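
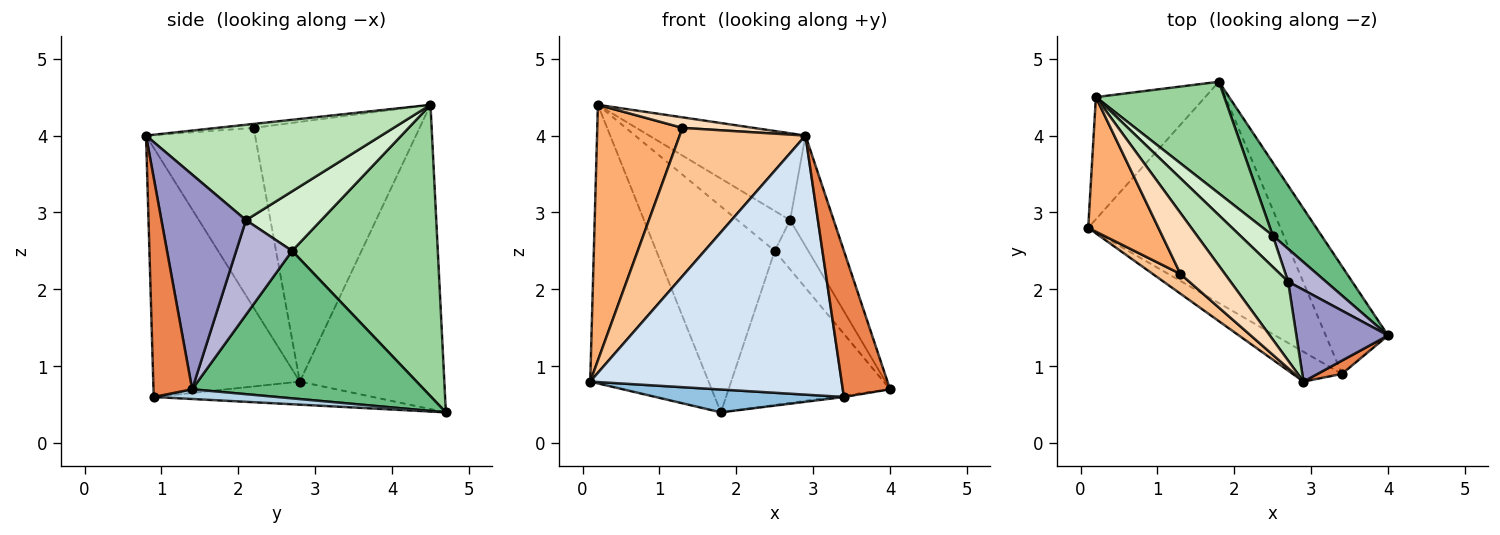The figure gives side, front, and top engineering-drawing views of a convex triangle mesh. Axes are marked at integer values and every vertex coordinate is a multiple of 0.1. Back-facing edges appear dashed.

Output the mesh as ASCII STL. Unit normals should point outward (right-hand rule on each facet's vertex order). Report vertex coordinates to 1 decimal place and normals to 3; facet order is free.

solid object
 facet normal -0.745 0.611 -0.268
  outer loop
   vertex 0.2 4.5 4.4
   vertex 1.8 4.7 0.4
   vertex 0.1 2.8 0.8
  endloop
 endfacet
 facet normal -0.119 -0.102 -0.988
  outer loop
   vertex 3.4 0.9 0.6
   vertex 0.1 2.8 0.8
   vertex 1.8 4.7 0.4
  endloop
 endfacet
 facet normal 0.154 0.013 -0.988
  outer loop
   vertex 3.4 0.9 0.6
   vertex 1.8 4.7 0.4
   vertex 4.0 1.4 0.7
  endloop
 endfacet
 facet normal -0.501 -0.860 -0.099
  outer loop
   vertex 3.4 0.9 0.6
   vertex 2.9 0.8 4.0
   vertex 0.1 2.8 0.8
  endloop
 endfacet
 facet normal 0.632 -0.772 0.070
  outer loop
   vertex 3.4 0.9 0.6
   vertex 4.0 1.4 0.7
   vertex 2.9 0.8 4.0
  endloop
 endfacet
 facet normal -0.865 -0.444 0.234
  outer loop
   vertex 1.3 2.2 4.1
   vertex 0.2 4.5 4.4
   vertex 0.1 2.8 0.8
  endloop
 endfacet
 facet normal -0.652 -0.752 0.100
  outer loop
   vertex 1.3 2.2 4.1
   vertex 0.1 2.8 0.8
   vertex 2.9 0.8 4.0
  endloop
 endfacet
 facet normal -0.087 -0.170 0.982
  outer loop
   vertex 1.3 2.2 4.1
   vertex 2.9 0.8 4.0
   vertex 0.2 4.5 4.4
  endloop
 endfacet
 facet normal 0.792 0.552 0.261
  outer loop
   vertex 2.5 2.7 2.5
   vertex 4.0 1.4 0.7
   vertex 1.8 4.7 0.4
  endloop
 endfacet
 facet normal 0.734 0.597 0.324
  outer loop
   vertex 2.5 2.7 2.5
   vertex 1.8 4.7 0.4
   vertex 0.2 4.5 4.4
  endloop
 endfacet
 facet normal 0.744 0.494 0.449
  outer loop
   vertex 2.7 2.1 2.9
   vertex 0.2 4.5 4.4
   vertex 2.9 0.8 4.0
  endloop
 endfacet
 facet normal 0.748 0.523 0.410
  outer loop
   vertex 2.7 2.1 2.9
   vertex 2.5 2.7 2.5
   vertex 0.2 4.5 4.4
  endloop
 endfacet
 facet normal 0.831 0.428 0.355
  outer loop
   vertex 2.7 2.1 2.9
   vertex 2.9 0.8 4.0
   vertex 4.0 1.4 0.7
  endloop
 endfacet
 facet normal 0.811 0.487 0.324
  outer loop
   vertex 2.7 2.1 2.9
   vertex 4.0 1.4 0.7
   vertex 2.5 2.7 2.5
  endloop
 endfacet
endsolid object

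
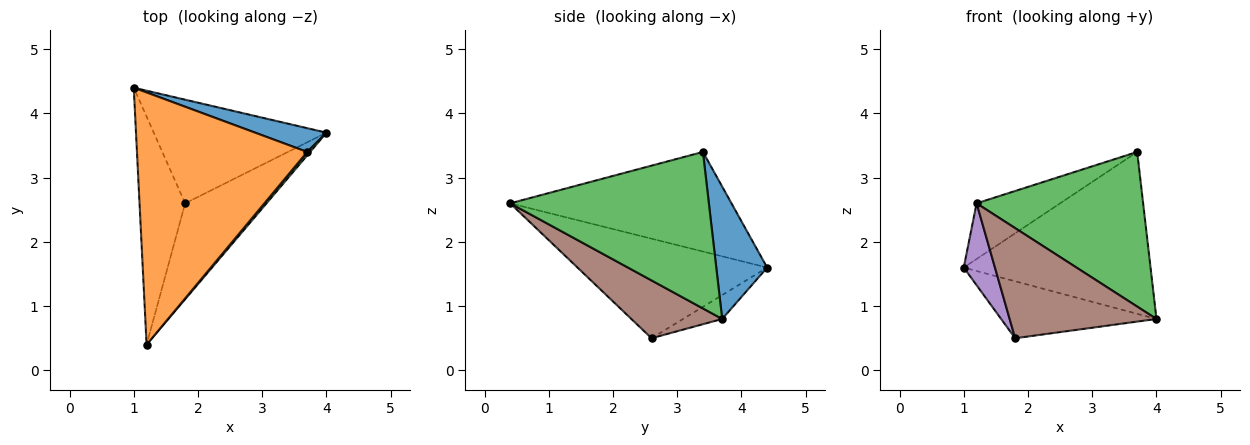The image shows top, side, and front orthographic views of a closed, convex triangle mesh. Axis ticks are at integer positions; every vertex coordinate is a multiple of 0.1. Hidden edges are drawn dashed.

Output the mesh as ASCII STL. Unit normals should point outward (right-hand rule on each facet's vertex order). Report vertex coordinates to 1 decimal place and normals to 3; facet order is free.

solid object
 facet normal 0.260 0.955 0.140
  outer loop
   vertex 3.7 3.4 3.4
   vertex 4.0 3.7 0.8
   vertex 1.0 4.4 1.6
  endloop
 endfacet
 facet normal -0.496 0.187 0.848
  outer loop
   vertex 3.7 3.4 3.4
   vertex 1.0 4.4 1.6
   vertex 1.2 0.4 2.6
  endloop
 endfacet
 facet normal 0.766 -0.642 0.014
  outer loop
   vertex 3.7 3.4 3.4
   vertex 1.2 0.4 2.6
   vertex 4.0 3.7 0.8
  endloop
 endfacet
 facet normal -0.120 0.478 -0.870
  outer loop
   vertex 1.8 2.6 0.5
   vertex 1.0 4.4 1.6
   vertex 4.0 3.7 0.8
  endloop
 endfacet
 facet normal -0.899 -0.148 -0.412
  outer loop
   vertex 1.8 2.6 0.5
   vertex 1.2 0.4 2.6
   vertex 1.0 4.4 1.6
  endloop
 endfacet
 facet normal 0.423 -0.683 -0.595
  outer loop
   vertex 1.8 2.6 0.5
   vertex 4.0 3.7 0.8
   vertex 1.2 0.4 2.6
  endloop
 endfacet
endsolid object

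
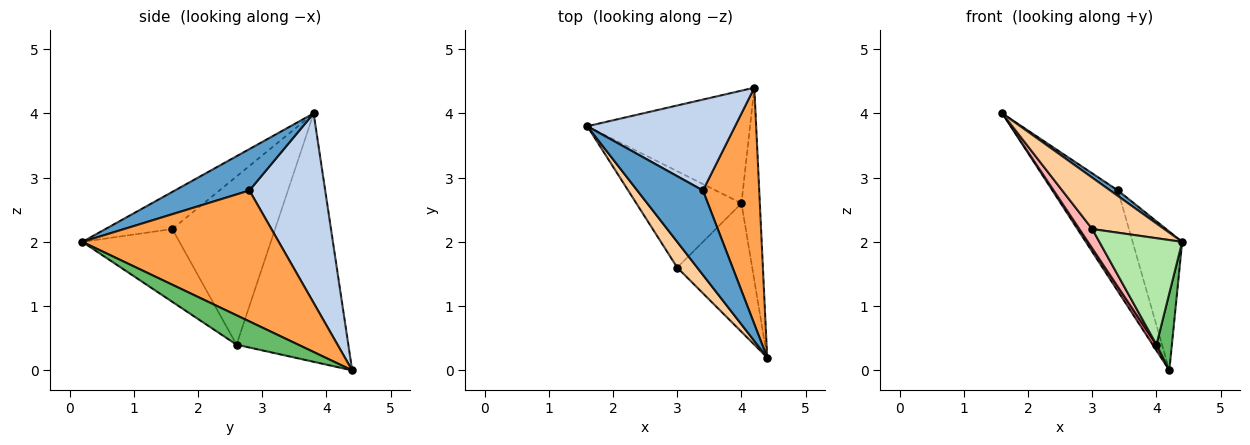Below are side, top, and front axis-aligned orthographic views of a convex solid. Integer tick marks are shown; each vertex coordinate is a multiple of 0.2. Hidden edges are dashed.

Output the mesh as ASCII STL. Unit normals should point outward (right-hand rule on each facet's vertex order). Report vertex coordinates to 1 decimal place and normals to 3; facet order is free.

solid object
 facet normal 0.532 -0.055 0.845
  outer loop
   vertex 3.4 2.8 2.8
   vertex 1.6 3.8 4.0
   vertex 4.4 0.2 2.0
  endloop
 endfacet
 facet normal 0.652 0.563 0.508
  outer loop
   vertex 3.4 2.8 2.8
   vertex 4.2 4.4 0.0
   vertex 1.6 3.8 4.0
  endloop
 endfacet
 facet normal 0.895 0.226 0.385
  outer loop
   vertex 3.4 2.8 2.8
   vertex 4.4 0.2 2.0
   vertex 4.2 4.4 0.0
  endloop
 endfacet
 facet normal -0.639 -0.688 0.344
  outer loop
   vertex 3.0 1.6 2.2
   vertex 4.4 0.2 2.0
   vertex 1.6 3.8 4.0
  endloop
 endfacet
 facet normal 0.830 -0.207 -0.518
  outer loop
   vertex 4.0 2.6 0.4
   vertex 4.2 4.4 0.0
   vertex 4.4 0.2 2.0
  endloop
 endfacet
 facet normal -0.599 -0.511 -0.617
  outer loop
   vertex 4.0 2.6 0.4
   vertex 4.4 0.2 2.0
   vertex 3.0 1.6 2.2
  endloop
 endfacet
 facet normal -0.836 -0.029 -0.548
  outer loop
   vertex 4.0 2.6 0.4
   vertex 1.6 3.8 4.0
   vertex 4.2 4.4 0.0
  endloop
 endfacet
 facet normal -0.843 -0.105 -0.527
  outer loop
   vertex 4.0 2.6 0.4
   vertex 3.0 1.6 2.2
   vertex 1.6 3.8 4.0
  endloop
 endfacet
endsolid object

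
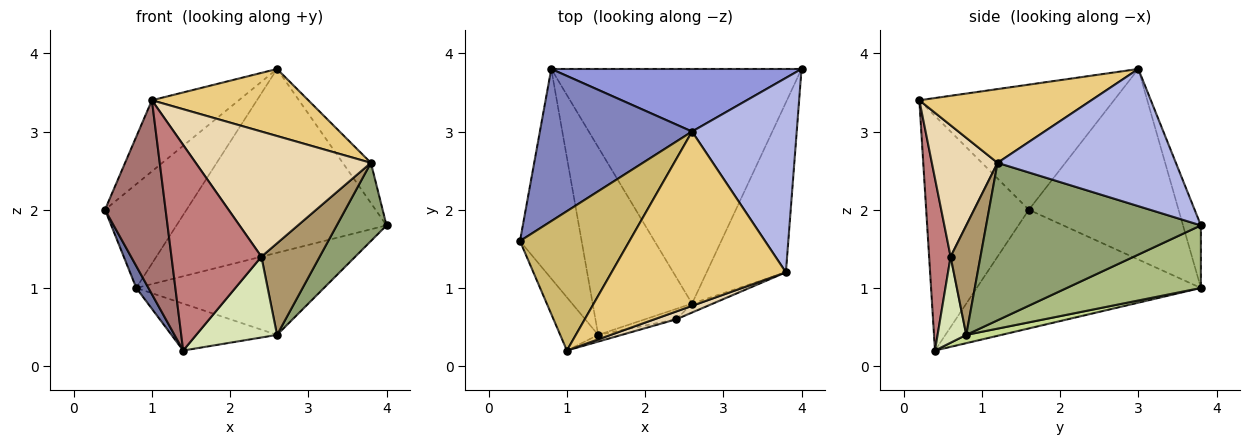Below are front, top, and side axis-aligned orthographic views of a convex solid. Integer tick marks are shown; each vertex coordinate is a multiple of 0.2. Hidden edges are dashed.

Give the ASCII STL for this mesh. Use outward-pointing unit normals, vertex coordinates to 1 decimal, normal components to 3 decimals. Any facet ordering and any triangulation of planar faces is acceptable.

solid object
 facet normal -0.886 -0.048 -0.460
  outer loop
   vertex 1.4 0.4 0.2
   vertex 0.4 1.6 2.0
   vertex 0.8 3.8 1.0
  endloop
 endfacet
 facet normal -0.719 0.392 0.574
  outer loop
   vertex 2.6 3.0 3.8
   vertex 0.8 3.8 1.0
   vertex 0.4 1.6 2.0
  endloop
 endfacet
 facet normal -0.080 0.944 0.321
  outer loop
   vertex 2.6 3.0 3.8
   vertex 4.0 3.8 1.8
   vertex 0.8 3.8 1.0
  endloop
 endfacet
 facet normal 0.789 0.125 0.602
  outer loop
   vertex 2.6 3.0 3.8
   vertex 3.8 1.2 2.6
   vertex 4.0 3.8 1.8
  endloop
 endfacet
 facet normal 0.875 -0.203 -0.440
  outer loop
   vertex 2.6 0.8 0.4
   vertex 4.0 3.8 1.8
   vertex 3.8 1.2 2.6
  endloop
 endfacet
 facet normal 0.230 0.322 -0.919
  outer loop
   vertex 2.6 0.8 0.4
   vertex 0.8 3.8 1.0
   vertex 4.0 3.8 1.8
  endloop
 endfacet
 facet normal 0.081 0.242 -0.967
  outer loop
   vertex 2.6 0.8 0.4
   vertex 1.4 0.4 0.2
   vertex 0.8 3.8 1.0
  endloop
 endfacet
 facet normal 0.332 -0.936 -0.121
  outer loop
   vertex 2.6 0.8 0.4
   vertex 2.4 0.6 1.4
   vertex 1.4 0.4 0.2
  endloop
 endfacet
 facet normal 0.454 -0.887 -0.087
  outer loop
   vertex 2.6 0.8 0.4
   vertex 3.8 1.2 2.6
   vertex 2.4 0.6 1.4
  endloop
 endfacet
 facet normal -0.713 0.318 0.624
  outer loop
   vertex 1.0 0.2 3.4
   vertex 2.6 3.0 3.8
   vertex 0.4 1.6 2.0
  endloop
 endfacet
 facet normal 0.367 -0.334 0.868
  outer loop
   vertex 1.0 0.2 3.4
   vertex 3.8 1.2 2.6
   vertex 2.6 3.0 3.8
  endloop
 endfacet
 facet normal 0.351 -0.935 0.058
  outer loop
   vertex 1.0 0.2 3.4
   vertex 2.4 0.6 1.4
   vertex 3.8 1.2 2.6
  endloop
 endfacet
 facet normal -0.853 -0.504 -0.138
  outer loop
   vertex 1.0 0.2 3.4
   vertex 0.4 1.6 2.0
   vertex 1.4 0.4 0.2
  endloop
 endfacet
 facet normal 0.232 -0.972 -0.032
  outer loop
   vertex 1.0 0.2 3.4
   vertex 1.4 0.4 0.2
   vertex 2.4 0.6 1.4
  endloop
 endfacet
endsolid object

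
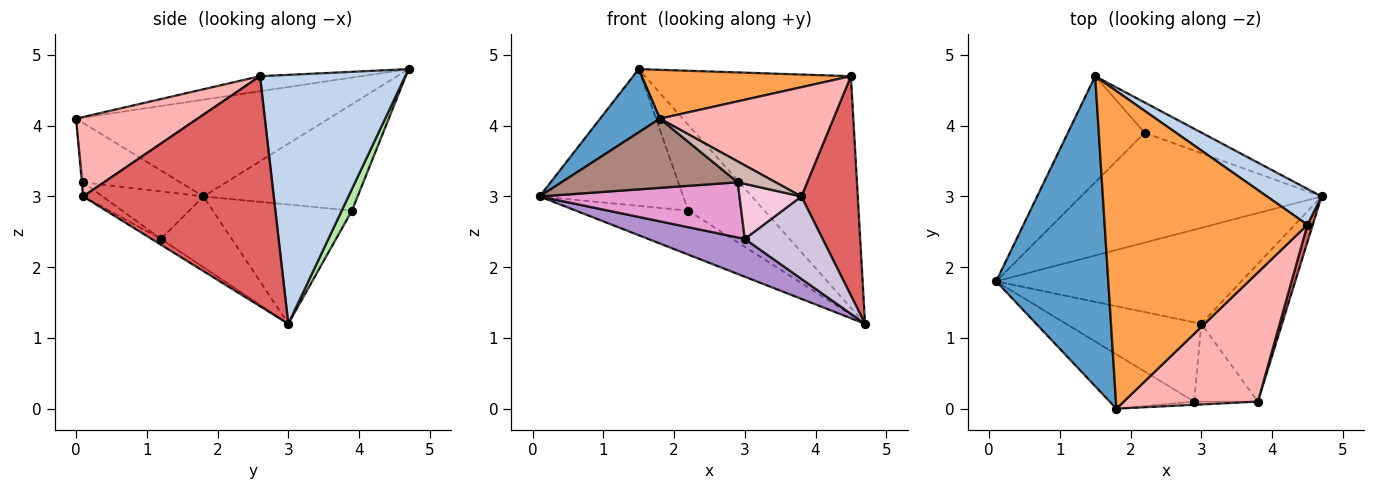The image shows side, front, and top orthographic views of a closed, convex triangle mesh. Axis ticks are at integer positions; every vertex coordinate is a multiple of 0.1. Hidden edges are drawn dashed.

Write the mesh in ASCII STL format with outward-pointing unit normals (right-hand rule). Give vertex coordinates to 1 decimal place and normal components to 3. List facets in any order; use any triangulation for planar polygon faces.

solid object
 facet normal -0.646 -0.153 0.748
  outer loop
   vertex 1.8 0.0 4.1
   vertex 1.5 4.7 4.8
   vertex 0.1 1.8 3.0
  endloop
 endfacet
 facet normal 0.572 0.811 0.125
  outer loop
   vertex 4.5 2.6 4.7
   vertex 4.7 3.0 1.2
   vertex 1.5 4.7 4.8
  endloop
 endfacet
 facet normal -0.073 -0.151 0.986
  outer loop
   vertex 4.5 2.6 4.7
   vertex 1.5 4.7 4.8
   vertex 1.8 0.0 4.1
  endloop
 endfacet
 facet normal -0.418 0.338 -0.843
  outer loop
   vertex 2.2 3.9 2.8
   vertex 4.7 3.0 1.2
   vertex 0.1 1.8 3.0
  endloop
 endfacet
 facet normal -0.647 0.602 -0.467
  outer loop
   vertex 2.2 3.9 2.8
   vertex 0.1 1.8 3.0
   vertex 1.5 4.7 4.8
  endloop
 endfacet
 facet normal 0.125 0.936 -0.330
  outer loop
   vertex 2.2 3.9 2.8
   vertex 1.5 4.7 4.8
   vertex 4.7 3.0 1.2
  endloop
 endfacet
 facet normal 0.959 -0.284 0.022
  outer loop
   vertex 3.8 0.1 3.0
   vertex 4.7 3.0 1.2
   vertex 4.5 2.6 4.7
  endloop
 endfacet
 facet normal 0.412 -0.588 0.696
  outer loop
   vertex 3.8 0.1 3.0
   vertex 4.5 2.6 4.7
   vertex 1.8 0.0 4.1
  endloop
 endfacet
 facet normal -0.259 -0.354 -0.899
  outer loop
   vertex 3.0 1.2 2.4
   vertex 0.1 1.8 3.0
   vertex 4.7 3.0 1.2
  endloop
 endfacet
 facet normal -0.062 -0.512 -0.857
  outer loop
   vertex 3.0 1.2 2.4
   vertex 4.7 3.0 1.2
   vertex 3.8 0.1 3.0
  endloop
 endfacet
 facet normal -0.398 -0.722 -0.566
  outer loop
   vertex 2.9 0.1 3.2
   vertex 1.8 0.0 4.1
   vertex 0.1 1.8 3.0
  endloop
 endfacet
 facet normal -0.033 -0.988 -0.151
  outer loop
   vertex 2.9 0.1 3.2
   vertex 3.8 0.1 3.0
   vertex 1.8 0.0 4.1
  endloop
 endfacet
 facet normal -0.277 -0.549 -0.789
  outer loop
   vertex 2.9 0.1 3.2
   vertex 0.1 1.8 3.0
   vertex 3.0 1.2 2.4
  endloop
 endfacet
 facet normal -0.179 -0.568 -0.803
  outer loop
   vertex 2.9 0.1 3.2
   vertex 3.0 1.2 2.4
   vertex 3.8 0.1 3.0
  endloop
 endfacet
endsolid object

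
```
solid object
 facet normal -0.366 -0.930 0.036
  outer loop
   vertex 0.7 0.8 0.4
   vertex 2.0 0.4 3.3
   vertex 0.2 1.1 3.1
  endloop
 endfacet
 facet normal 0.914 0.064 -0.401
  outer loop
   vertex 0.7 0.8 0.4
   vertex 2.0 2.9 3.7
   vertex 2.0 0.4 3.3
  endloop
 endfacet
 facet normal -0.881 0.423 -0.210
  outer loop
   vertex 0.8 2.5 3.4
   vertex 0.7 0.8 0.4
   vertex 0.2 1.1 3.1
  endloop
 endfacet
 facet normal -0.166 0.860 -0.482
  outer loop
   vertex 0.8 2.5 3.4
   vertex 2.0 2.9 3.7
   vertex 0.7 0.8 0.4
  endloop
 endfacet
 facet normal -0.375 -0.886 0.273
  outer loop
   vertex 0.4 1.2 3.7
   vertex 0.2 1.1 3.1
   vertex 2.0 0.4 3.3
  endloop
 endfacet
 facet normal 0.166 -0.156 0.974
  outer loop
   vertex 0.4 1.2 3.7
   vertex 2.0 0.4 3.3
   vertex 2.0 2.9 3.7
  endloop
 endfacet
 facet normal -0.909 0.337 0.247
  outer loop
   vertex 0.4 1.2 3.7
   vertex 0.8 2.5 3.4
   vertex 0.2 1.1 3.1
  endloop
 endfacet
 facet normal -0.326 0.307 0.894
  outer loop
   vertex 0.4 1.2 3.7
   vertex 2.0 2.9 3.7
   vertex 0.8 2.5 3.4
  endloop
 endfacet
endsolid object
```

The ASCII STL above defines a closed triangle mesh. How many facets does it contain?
8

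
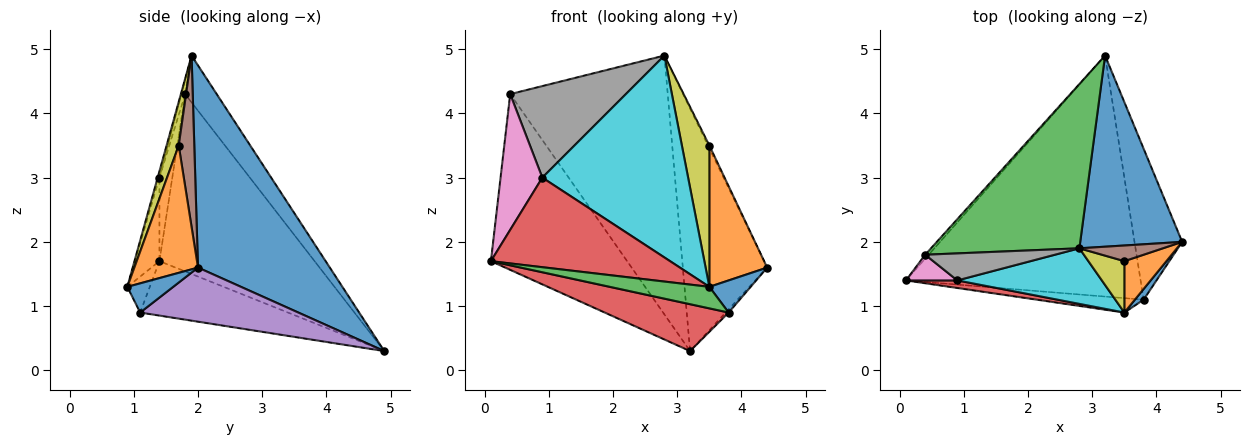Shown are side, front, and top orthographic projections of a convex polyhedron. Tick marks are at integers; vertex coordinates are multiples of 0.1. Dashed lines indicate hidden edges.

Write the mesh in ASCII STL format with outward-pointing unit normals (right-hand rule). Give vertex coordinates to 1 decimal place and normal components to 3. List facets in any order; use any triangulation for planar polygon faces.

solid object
 facet normal 0.775 0.496 0.391
  outer loop
   vertex 2.8 1.9 4.9
   vertex 4.4 2.0 1.6
   vertex 3.2 4.9 0.3
  endloop
 endfacet
 facet normal -0.751 0.660 -0.015
  outer loop
   vertex 0.4 1.8 4.3
   vertex 3.2 4.9 0.3
   vertex 0.1 1.4 1.7
  endloop
 endfacet
 facet normal -0.167 0.832 0.528
  outer loop
   vertex 0.4 1.8 4.3
   vertex 2.8 1.9 4.9
   vertex 3.2 4.9 0.3
  endloop
 endfacet
 facet normal -0.222 -0.186 -0.957
  outer loop
   vertex 3.8 1.1 0.9
   vertex 0.1 1.4 1.7
   vertex 3.2 4.9 0.3
  endloop
 endfacet
 facet normal 0.750 0.014 -0.661
  outer loop
   vertex 3.8 1.1 0.9
   vertex 3.2 4.9 0.3
   vertex 4.4 2.0 1.6
  endloop
 endfacet
 facet normal 0.896 0.078 0.437
  outer loop
   vertex 3.5 1.7 3.5
   vertex 4.4 2.0 1.6
   vertex 2.8 1.9 4.9
  endloop
 endfacet
 facet normal -0.289 -0.941 0.178
  outer loop
   vertex 0.9 1.4 3.0
   vertex 0.4 1.8 4.3
   vertex 0.1 1.4 1.7
  endloop
 endfacet
 facet normal -0.031 -0.959 0.283
  outer loop
   vertex 0.9 1.4 3.0
   vertex 2.8 1.9 4.9
   vertex 0.4 1.8 4.3
  endloop
 endfacet
 facet normal 0.383 -0.868 0.316
  outer loop
   vertex 3.5 0.9 1.3
   vertex 3.5 1.7 3.5
   vertex 2.8 1.9 4.9
  endloop
 endfacet
 facet normal -0.012 -0.964 0.265
  outer loop
   vertex 3.5 0.9 1.3
   vertex 2.8 1.9 4.9
   vertex 0.9 1.4 3.0
  endloop
 endfacet
 facet normal 0.725 -0.653 0.218
  outer loop
   vertex 3.5 0.9 1.3
   vertex 3.8 1.1 0.9
   vertex 4.4 2.0 1.6
  endloop
 endfacet
 facet normal 0.719 -0.653 0.237
  outer loop
   vertex 3.5 0.9 1.3
   vertex 4.4 2.0 1.6
   vertex 3.5 1.7 3.5
  endloop
 endfacet
 facet normal -0.184 -0.817 -0.547
  outer loop
   vertex 3.5 0.9 1.3
   vertex 0.1 1.4 1.7
   vertex 3.8 1.1 0.9
  endloop
 endfacet
 facet normal -0.135 -0.987 0.083
  outer loop
   vertex 3.5 0.9 1.3
   vertex 0.9 1.4 3.0
   vertex 0.1 1.4 1.7
  endloop
 endfacet
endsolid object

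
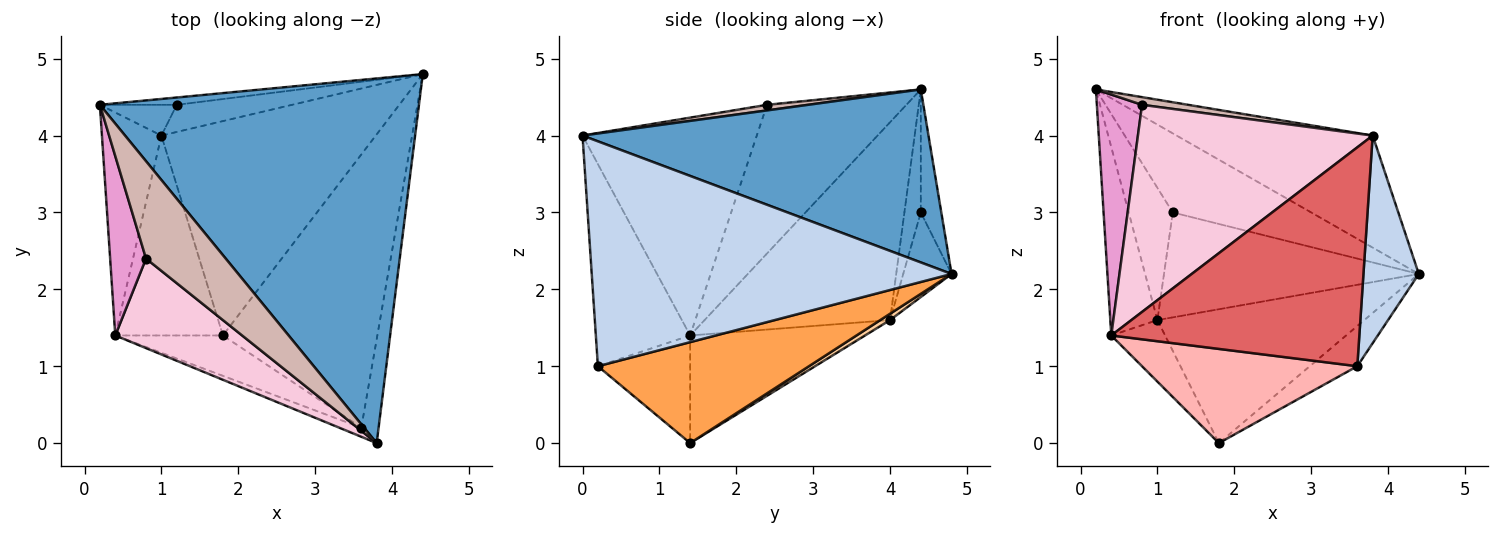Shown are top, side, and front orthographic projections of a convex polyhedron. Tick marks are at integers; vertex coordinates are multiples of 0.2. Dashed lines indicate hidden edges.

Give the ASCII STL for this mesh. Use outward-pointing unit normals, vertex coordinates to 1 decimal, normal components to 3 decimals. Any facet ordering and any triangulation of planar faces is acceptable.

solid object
 facet normal 0.460 0.261 0.849
  outer loop
   vertex 3.8 0.0 4.0
   vertex 4.4 4.8 2.2
   vertex 0.2 4.4 4.6
  endloop
 endfacet
 facet normal 0.986 -0.152 -0.076
  outer loop
   vertex 3.6 0.2 1.0
   vertex 4.4 4.8 2.2
   vertex 3.8 0.0 4.0
  endloop
 endfacet
 facet normal 0.543 0.122 -0.831
  outer loop
   vertex 3.6 0.2 1.0
   vertex 1.8 1.4 0.0
   vertex 4.4 4.8 2.2
  endloop
 endfacet
 facet normal 0.025 0.530 -0.848
  outer loop
   vertex 1.0 4.0 1.6
   vertex 4.4 4.8 2.2
   vertex 1.8 1.4 0.0
  endloop
 endfacet
 facet normal -0.931 0.236 -0.280
  outer loop
   vertex 0.4 1.4 1.4
   vertex 0.2 4.4 4.6
   vertex 1.0 4.0 1.6
  endloop
 endfacet
 facet normal -0.691 0.213 -0.691
  outer loop
   vertex 0.4 1.4 1.4
   vertex 1.0 4.0 1.6
   vertex 1.8 1.4 0.0
  endloop
 endfacet
 facet normal -0.355 -0.934 -0.039
  outer loop
   vertex 0.4 1.4 1.4
   vertex 3.6 0.2 1.0
   vertex 3.8 0.0 4.0
  endloop
 endfacet
 facet normal -0.367 -0.855 -0.367
  outer loop
   vertex 0.4 1.4 1.4
   vertex 1.8 1.4 0.0
   vertex 3.6 0.2 1.0
  endloop
 endfacet
 facet normal -0.146 0.985 -0.091
  outer loop
   vertex 1.2 4.4 3.0
   vertex 0.2 4.4 4.6
   vertex 4.4 4.8 2.2
  endloop
 endfacet
 facet normal -0.341 0.916 -0.213
  outer loop
   vertex 1.2 4.4 3.0
   vertex 1.0 4.0 1.6
   vertex 0.2 4.4 4.6
  endloop
 endfacet
 facet normal -0.181 0.952 -0.246
  outer loop
   vertex 1.2 4.4 3.0
   vertex 4.4 4.8 2.2
   vertex 1.0 4.0 1.6
  endloop
 endfacet
 facet normal 0.070 -0.079 0.994
  outer loop
   vertex 0.8 2.4 4.4
   vertex 3.8 0.0 4.0
   vertex 0.2 4.4 4.6
  endloop
 endfacet
 facet normal -0.927 -0.301 0.224
  outer loop
   vertex 0.8 2.4 4.4
   vertex 0.2 4.4 4.6
   vertex 0.4 1.4 1.4
  endloop
 endfacet
 facet normal -0.563 -0.759 0.328
  outer loop
   vertex 0.8 2.4 4.4
   vertex 0.4 1.4 1.4
   vertex 3.8 0.0 4.0
  endloop
 endfacet
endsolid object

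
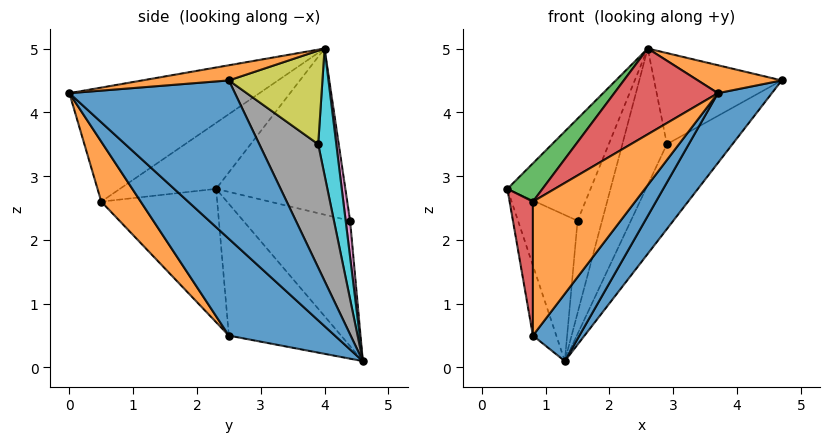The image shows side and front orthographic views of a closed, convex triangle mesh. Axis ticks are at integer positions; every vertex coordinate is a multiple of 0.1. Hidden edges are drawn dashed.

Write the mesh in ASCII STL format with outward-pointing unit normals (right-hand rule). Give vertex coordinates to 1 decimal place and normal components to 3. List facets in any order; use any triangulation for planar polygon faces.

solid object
 facet normal 0.713 -0.232 -0.662
  outer loop
   vertex 1.3 4.6 0.1
   vertex 4.7 2.5 4.5
   vertex 3.7 0.0 4.3
  endloop
 endfacet
 facet normal 0.138 -0.134 0.981
  outer loop
   vertex 2.6 4.0 5.0
   vertex 3.7 0.0 4.3
   vertex 4.7 2.5 4.5
  endloop
 endfacet
 facet normal -0.600 -0.219 0.769
  outer loop
   vertex 0.8 0.5 2.6
   vertex 2.6 4.0 5.0
   vertex 0.4 2.3 2.8
  endloop
 endfacet
 facet normal -0.521 -0.284 0.805
  outer loop
   vertex 0.8 0.5 2.6
   vertex 3.7 0.0 4.3
   vertex 2.6 4.0 5.0
  endloop
 endfacet
 facet normal -0.867 0.483 0.123
  outer loop
   vertex 1.5 4.4 2.3
   vertex 1.3 4.6 0.1
   vertex 0.4 2.3 2.8
  endloop
 endfacet
 facet normal -0.775 0.498 0.389
  outer loop
   vertex 1.5 4.4 2.3
   vertex 0.4 2.3 2.8
   vertex 2.6 4.0 5.0
  endloop
 endfacet
 facet normal 0.177 0.981 0.073
  outer loop
   vertex 1.5 4.4 2.3
   vertex 2.6 4.0 5.0
   vertex 1.3 4.6 0.1
  endloop
 endfacet
 facet normal 0.660 0.734 -0.159
  outer loop
   vertex 2.9 3.9 3.5
   vertex 4.7 2.5 4.5
   vertex 1.3 4.6 0.1
  endloop
 endfacet
 facet normal 0.590 0.805 0.064
  outer loop
   vertex 2.9 3.9 3.5
   vertex 2.6 4.0 5.0
   vertex 4.7 2.5 4.5
  endloop
 endfacet
 facet normal 0.376 0.926 0.014
  outer loop
   vertex 2.9 3.9 3.5
   vertex 1.3 4.6 0.1
   vertex 2.6 4.0 5.0
  endloop
 endfacet
 facet normal 0.660 -0.289 -0.694
  outer loop
   vertex 0.8 2.5 0.5
   vertex 1.3 4.6 0.1
   vertex 3.7 0.0 4.3
  endloop
 endfacet
 facet normal 0.269 -0.697 -0.664
  outer loop
   vertex 0.8 2.5 0.5
   vertex 3.7 0.0 4.3
   vertex 0.8 0.5 2.6
  endloop
 endfacet
 facet normal -0.968 0.202 -0.151
  outer loop
   vertex 0.8 2.5 0.5
   vertex 0.4 2.3 2.8
   vertex 1.3 4.6 0.1
  endloop
 endfacet
 facet normal -0.964 -0.194 -0.184
  outer loop
   vertex 0.8 2.5 0.5
   vertex 0.8 0.5 2.6
   vertex 0.4 2.3 2.8
  endloop
 endfacet
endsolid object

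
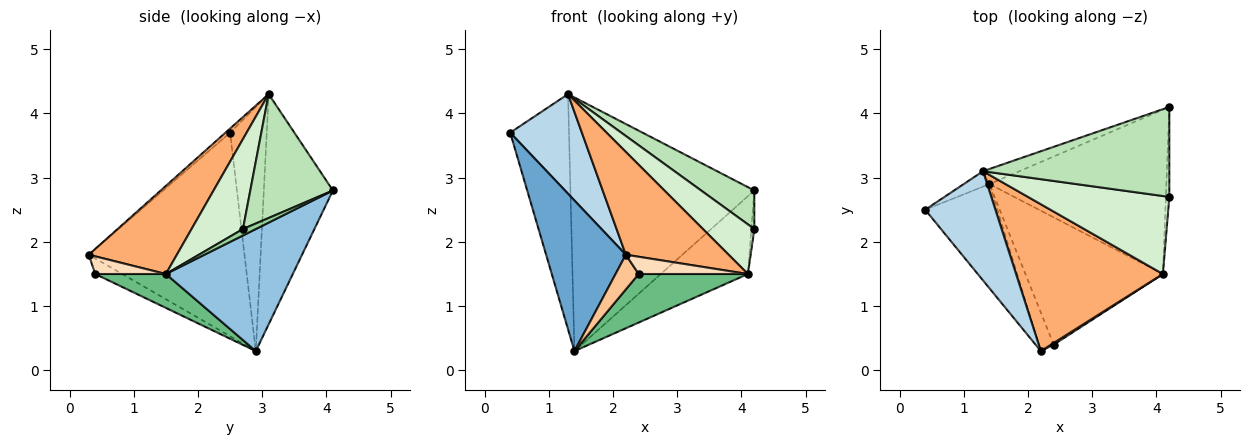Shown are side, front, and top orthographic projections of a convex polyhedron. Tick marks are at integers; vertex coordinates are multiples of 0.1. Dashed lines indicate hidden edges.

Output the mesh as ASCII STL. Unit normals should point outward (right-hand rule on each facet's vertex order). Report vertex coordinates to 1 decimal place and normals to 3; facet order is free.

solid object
 facet normal -0.849 -0.435 -0.301
  outer loop
   vertex 1.4 2.9 0.3
   vertex 2.2 0.3 1.8
   vertex 0.4 2.5 3.7
  endloop
 endfacet
 facet normal 0.529 0.363 -0.767
  outer loop
   vertex 4.1 1.5 1.5
   vertex 1.4 2.9 0.3
   vertex 4.2 4.1 2.8
  endloop
 endfacet
 facet normal -0.043 -0.673 0.738
  outer loop
   vertex 1.3 3.1 4.3
   vertex 0.4 2.5 3.7
   vertex 2.2 0.3 1.8
  endloop
 endfacet
 facet normal -0.528 0.847 -0.056
  outer loop
   vertex 1.3 3.1 4.3
   vertex 1.4 2.9 0.3
   vertex 0.4 2.5 3.7
  endloop
 endfacet
 facet normal -0.351 0.935 -0.056
  outer loop
   vertex 1.3 3.1 4.3
   vertex 4.2 4.1 2.8
   vertex 1.4 2.9 0.3
  endloop
 endfacet
 facet normal 0.441 -0.515 0.735
  outer loop
   vertex 1.3 3.1 4.3
   vertex 2.2 0.3 1.8
   vertex 4.1 1.5 1.5
  endloop
 endfacet
 facet normal -0.615 -0.527 -0.586
  outer loop
   vertex 2.4 0.4 1.5
   vertex 2.2 0.3 1.8
   vertex 1.4 2.9 0.3
  endloop
 endfacet
 facet normal 0.541 -0.837 0.082
  outer loop
   vertex 2.4 0.4 1.5
   vertex 4.1 1.5 1.5
   vertex 2.2 0.3 1.8
  endloop
 endfacet
 facet normal 0.225 -0.347 -0.910
  outer loop
   vertex 2.4 0.4 1.5
   vertex 1.4 2.9 0.3
   vertex 4.1 1.5 1.5
  endloop
 endfacet
 facet normal 0.863 0.199 -0.465
  outer loop
   vertex 4.2 2.7 2.2
   vertex 4.1 1.5 1.5
   vertex 4.2 4.1 2.8
  endloop
 endfacet
 facet normal 0.522 -0.336 0.784
  outer loop
   vertex 4.2 2.7 2.2
   vertex 4.2 4.1 2.8
   vertex 1.3 3.1 4.3
  endloop
 endfacet
 facet normal 0.473 -0.473 0.743
  outer loop
   vertex 4.2 2.7 2.2
   vertex 1.3 3.1 4.3
   vertex 4.1 1.5 1.5
  endloop
 endfacet
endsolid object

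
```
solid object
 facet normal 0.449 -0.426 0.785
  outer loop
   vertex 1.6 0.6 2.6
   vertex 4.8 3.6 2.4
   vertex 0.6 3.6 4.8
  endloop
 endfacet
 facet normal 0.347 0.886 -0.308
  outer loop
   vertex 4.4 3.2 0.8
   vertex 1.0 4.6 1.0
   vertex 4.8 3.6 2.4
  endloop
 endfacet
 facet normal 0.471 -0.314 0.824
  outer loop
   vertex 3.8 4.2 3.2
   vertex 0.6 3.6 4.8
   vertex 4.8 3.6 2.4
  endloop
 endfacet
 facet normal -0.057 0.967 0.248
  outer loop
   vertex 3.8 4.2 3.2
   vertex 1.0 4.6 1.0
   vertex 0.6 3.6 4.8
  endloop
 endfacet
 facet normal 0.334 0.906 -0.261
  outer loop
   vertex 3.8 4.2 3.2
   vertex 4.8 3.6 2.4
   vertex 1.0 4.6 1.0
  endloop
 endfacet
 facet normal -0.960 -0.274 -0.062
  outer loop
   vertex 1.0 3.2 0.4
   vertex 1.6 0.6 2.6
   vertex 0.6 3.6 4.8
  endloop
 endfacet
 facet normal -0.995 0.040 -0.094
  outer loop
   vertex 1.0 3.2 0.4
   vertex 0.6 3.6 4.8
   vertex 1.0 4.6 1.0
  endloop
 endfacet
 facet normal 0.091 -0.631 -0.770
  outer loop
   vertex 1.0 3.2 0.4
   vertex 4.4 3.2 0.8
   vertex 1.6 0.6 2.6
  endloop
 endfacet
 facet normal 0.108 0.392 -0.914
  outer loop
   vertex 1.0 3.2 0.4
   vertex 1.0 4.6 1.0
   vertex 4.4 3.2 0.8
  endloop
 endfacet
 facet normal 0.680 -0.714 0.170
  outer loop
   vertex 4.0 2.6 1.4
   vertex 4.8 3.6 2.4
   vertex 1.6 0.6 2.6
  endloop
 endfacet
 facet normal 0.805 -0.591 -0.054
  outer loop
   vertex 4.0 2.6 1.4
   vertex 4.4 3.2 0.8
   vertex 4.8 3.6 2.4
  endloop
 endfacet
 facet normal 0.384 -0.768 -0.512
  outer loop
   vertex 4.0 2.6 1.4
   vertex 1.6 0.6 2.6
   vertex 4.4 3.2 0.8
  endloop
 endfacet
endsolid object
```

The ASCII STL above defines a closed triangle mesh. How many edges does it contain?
18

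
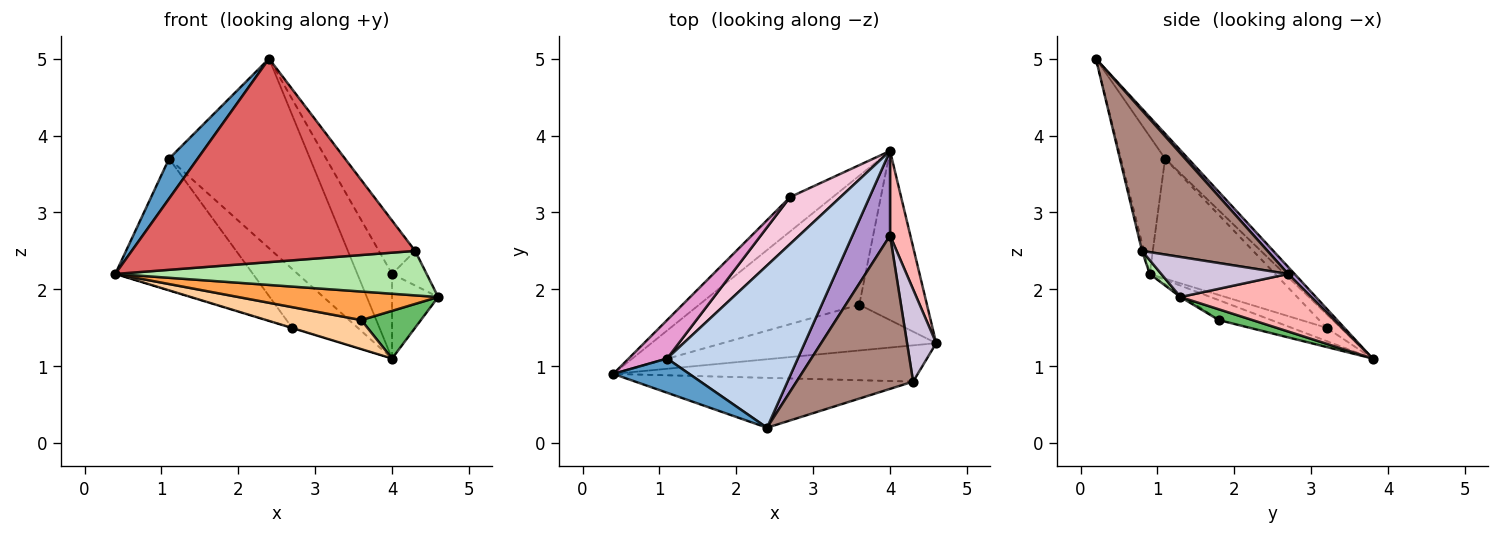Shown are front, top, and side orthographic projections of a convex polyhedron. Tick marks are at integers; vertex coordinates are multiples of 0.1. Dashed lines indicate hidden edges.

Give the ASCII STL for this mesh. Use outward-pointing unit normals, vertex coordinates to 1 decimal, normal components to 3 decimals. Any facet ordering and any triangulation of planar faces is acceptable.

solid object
 facet normal -0.762 -0.492 0.421
  outer loop
   vertex 1.1 1.1 3.7
   vertex 0.4 0.9 2.2
   vertex 2.4 0.2 5.0
  endloop
 endfacet
 facet normal -0.123 0.754 0.645
  outer loop
   vertex 1.1 1.1 3.7
   vertex 2.4 0.2 5.0
   vertex 4.0 3.8 1.1
  endloop
 endfacet
 facet normal -0.010 -0.529 -0.848
  outer loop
   vertex 3.6 1.8 1.6
   vertex 4.6 1.3 1.9
   vertex 0.4 0.9 2.2
  endloop
 endfacet
 facet normal -0.120 -0.218 -0.968
  outer loop
   vertex 3.6 1.8 1.6
   vertex 0.4 0.9 2.2
   vertex 4.0 3.8 1.1
  endloop
 endfacet
 facet normal 0.151 -0.268 -0.951
  outer loop
   vertex 3.6 1.8 1.6
   vertex 4.0 3.8 1.1
   vertex 4.6 1.3 1.9
  endloop
 endfacet
 facet normal 0.029 -0.775 -0.631
  outer loop
   vertex 4.3 0.8 2.5
   vertex 0.4 0.9 2.2
   vertex 4.6 1.3 1.9
  endloop
 endfacet
 facet normal -0.007 -0.971 -0.238
  outer loop
   vertex 4.3 0.8 2.5
   vertex 2.4 0.2 5.0
   vertex 0.4 0.9 2.2
  endloop
 endfacet
 facet normal 0.895 0.316 0.316
  outer loop
   vertex 4.0 2.7 2.2
   vertex 4.6 1.3 1.9
   vertex 4.0 3.8 1.1
  endloop
 endfacet
 facet normal 0.131 0.701 0.701
  outer loop
   vertex 4.0 2.7 2.2
   vertex 4.0 3.8 1.1
   vertex 2.4 0.2 5.0
  endloop
 endfacet
 facet normal 0.790 0.215 0.574
  outer loop
   vertex 4.0 2.7 2.2
   vertex 4.3 0.8 2.5
   vertex 4.6 1.3 1.9
  endloop
 endfacet
 facet normal 0.751 0.217 0.623
  outer loop
   vertex 4.0 2.7 2.2
   vertex 2.4 0.2 5.0
   vertex 4.3 0.8 2.5
  endloop
 endfacet
 facet normal -0.297 0.006 -0.955
  outer loop
   vertex 2.7 3.2 1.5
   vertex 4.0 3.8 1.1
   vertex 0.4 0.9 2.2
  endloop
 endfacet
 facet normal -0.658 0.723 0.211
  outer loop
   vertex 2.7 3.2 1.5
   vertex 0.4 0.9 2.2
   vertex 1.1 1.1 3.7
  endloop
 endfacet
 facet normal -0.167 0.771 0.615
  outer loop
   vertex 2.7 3.2 1.5
   vertex 1.1 1.1 3.7
   vertex 4.0 3.8 1.1
  endloop
 endfacet
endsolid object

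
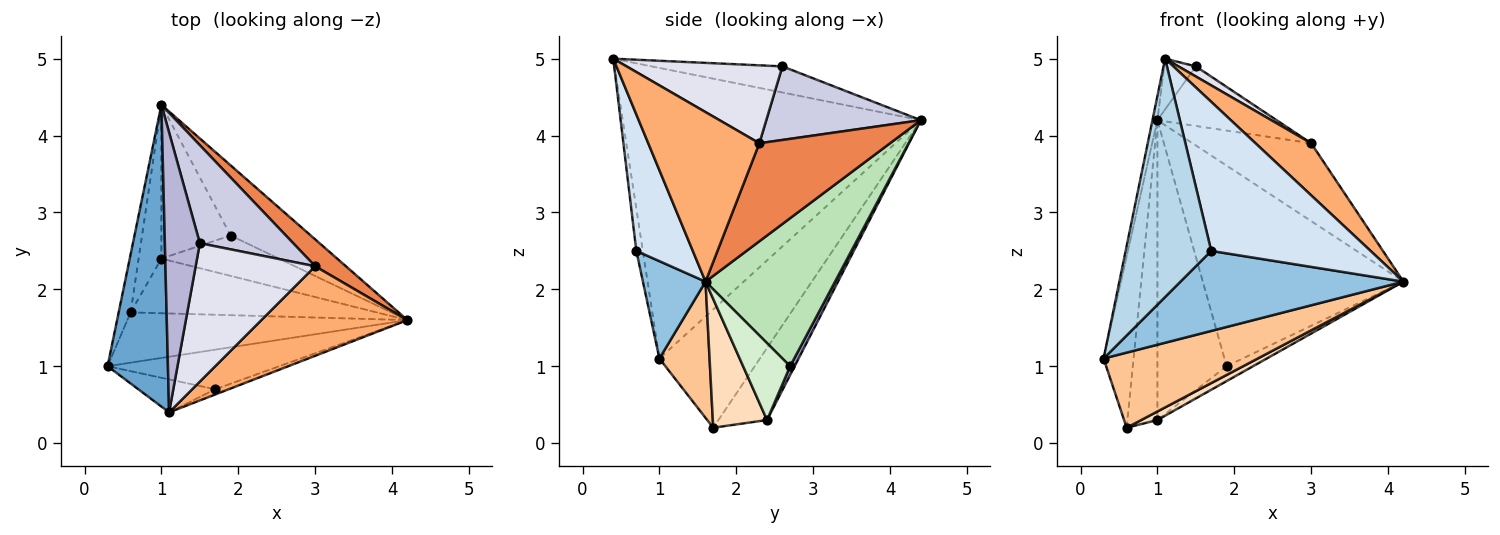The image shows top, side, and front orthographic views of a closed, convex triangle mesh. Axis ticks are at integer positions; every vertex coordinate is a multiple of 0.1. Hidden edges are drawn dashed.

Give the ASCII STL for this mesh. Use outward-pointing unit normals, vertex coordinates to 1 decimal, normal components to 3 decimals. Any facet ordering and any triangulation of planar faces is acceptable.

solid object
 facet normal -0.979 0.016 0.203
  outer loop
   vertex 1.1 0.4 5.0
   vertex 1.0 4.4 4.2
   vertex 0.3 1.0 1.1
  endloop
 endfacet
 facet normal 0.244 -0.869 -0.430
  outer loop
   vertex 1.7 0.7 2.5
   vertex 0.3 1.0 1.1
   vertex 4.2 1.6 2.1
  endloop
 endfacet
 facet normal -0.075 -0.988 -0.137
  outer loop
   vertex 1.7 0.7 2.5
   vertex 1.1 0.4 5.0
   vertex 0.3 1.0 1.1
  endloop
 endfacet
 facet normal 0.334 -0.942 -0.033
  outer loop
   vertex 1.7 0.7 2.5
   vertex 4.2 1.6 2.1
   vertex 1.1 0.4 5.0
  endloop
 endfacet
 facet normal 0.721 0.655 0.226
  outer loop
   vertex 3.0 2.3 3.9
   vertex 4.2 1.6 2.1
   vertex 1.0 4.4 4.2
  endloop
 endfacet
 facet normal 0.708 -0.355 0.610
  outer loop
   vertex 3.0 2.3 3.9
   vertex 1.1 0.4 5.0
   vertex 4.2 1.6 2.1
  endloop
 endfacet
 facet normal 0.261 -0.802 -0.537
  outer loop
   vertex 0.6 1.7 0.2
   vertex 4.2 1.6 2.1
   vertex 0.3 1.0 1.1
  endloop
 endfacet
 facet normal 0.459 -0.137 -0.878
  outer loop
   vertex 0.6 1.7 0.2
   vertex 1.0 2.4 0.3
   vertex 4.2 1.6 2.1
  endloop
 endfacet
 facet normal -0.954 0.284 -0.097
  outer loop
   vertex 0.6 1.7 0.2
   vertex 0.3 1.0 1.1
   vertex 1.0 4.4 4.2
  endloop
 endfacet
 facet normal -0.822 0.507 -0.260
  outer loop
   vertex 0.6 1.7 0.2
   vertex 1.0 4.4 4.2
   vertex 1.0 2.4 0.3
  endloop
 endfacet
 facet normal 0.520 0.806 -0.282
  outer loop
   vertex 1.9 2.7 1.0
   vertex 1.0 4.4 4.2
   vertex 4.2 1.6 2.1
  endloop
 endfacet
 facet normal 0.523 0.295 -0.799
  outer loop
   vertex 1.9 2.7 1.0
   vertex 4.2 1.6 2.1
   vertex 1.0 2.4 0.3
  endloop
 endfacet
 facet normal 0.058 0.888 -0.456
  outer loop
   vertex 1.9 2.7 1.0
   vertex 1.0 2.4 0.3
   vertex 1.0 4.4 4.2
  endloop
 endfacet
 facet normal -0.592 0.144 0.793
  outer loop
   vertex 1.5 2.6 4.9
   vertex 1.0 4.4 4.2
   vertex 1.1 0.4 5.0
  endloop
 endfacet
 facet normal 0.559 0.431 0.709
  outer loop
   vertex 1.5 2.6 4.9
   vertex 3.0 2.3 3.9
   vertex 1.0 4.4 4.2
  endloop
 endfacet
 facet normal 0.545 -0.061 0.836
  outer loop
   vertex 1.5 2.6 4.9
   vertex 1.1 0.4 5.0
   vertex 3.0 2.3 3.9
  endloop
 endfacet
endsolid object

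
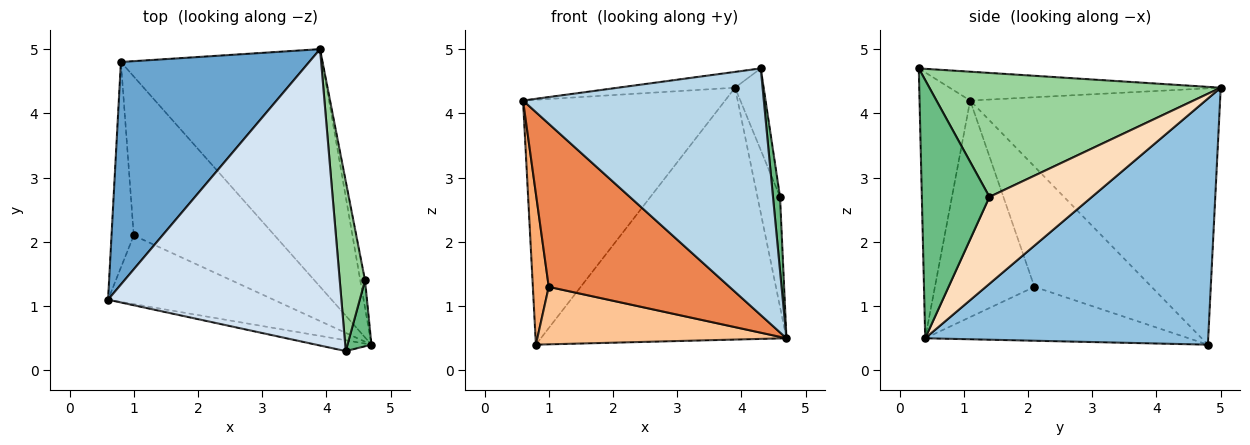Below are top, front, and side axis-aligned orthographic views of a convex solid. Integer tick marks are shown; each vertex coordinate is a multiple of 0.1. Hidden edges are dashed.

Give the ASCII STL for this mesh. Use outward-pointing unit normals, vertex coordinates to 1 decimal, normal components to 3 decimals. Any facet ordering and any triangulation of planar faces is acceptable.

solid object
 facet normal -0.675 0.546 0.496
  outer loop
   vertex 0.8 4.8 0.4
   vertex 0.6 1.1 4.2
   vertex 3.9 5.0 4.4
  endloop
 endfacet
 facet normal 0.642 0.558 -0.526
  outer loop
   vertex 0.8 4.8 0.4
   vertex 3.9 5.0 4.4
   vertex 4.7 0.4 0.5
  endloop
 endfacet
 facet normal -0.206 -0.978 -0.043
  outer loop
   vertex 4.3 0.3 4.7
   vertex 0.6 1.1 4.2
   vertex 4.7 0.4 0.5
  endloop
 endfacet
 facet normal -0.123 0.053 0.991
  outer loop
   vertex 4.3 0.3 4.7
   vertex 3.9 5.0 4.4
   vertex 0.6 1.1 4.2
  endloop
 endfacet
 facet normal -0.452 -0.822 -0.346
  outer loop
   vertex 1.0 2.1 1.3
   vertex 4.7 0.4 0.5
   vertex 0.6 1.1 4.2
  endloop
 endfacet
 facet normal -0.975 -0.132 -0.180
  outer loop
   vertex 1.0 2.1 1.3
   vertex 0.6 1.1 4.2
   vertex 0.8 4.8 0.4
  endloop
 endfacet
 facet normal -0.338 -0.320 -0.885
  outer loop
   vertex 1.0 2.1 1.3
   vertex 0.8 4.8 0.4
   vertex 4.7 0.4 0.5
  endloop
 endfacet
 facet normal 0.975 0.215 -0.053
  outer loop
   vertex 4.6 1.4 2.7
   vertex 4.7 0.4 0.5
   vertex 3.9 5.0 4.4
  endloop
 endfacet
 facet normal 0.990 -0.103 0.092
  outer loop
   vertex 4.6 1.4 2.7
   vertex 4.3 0.3 4.7
   vertex 4.7 0.4 0.5
  endloop
 endfacet
 facet normal 0.975 0.096 0.199
  outer loop
   vertex 4.6 1.4 2.7
   vertex 3.9 5.0 4.4
   vertex 4.3 0.3 4.7
  endloop
 endfacet
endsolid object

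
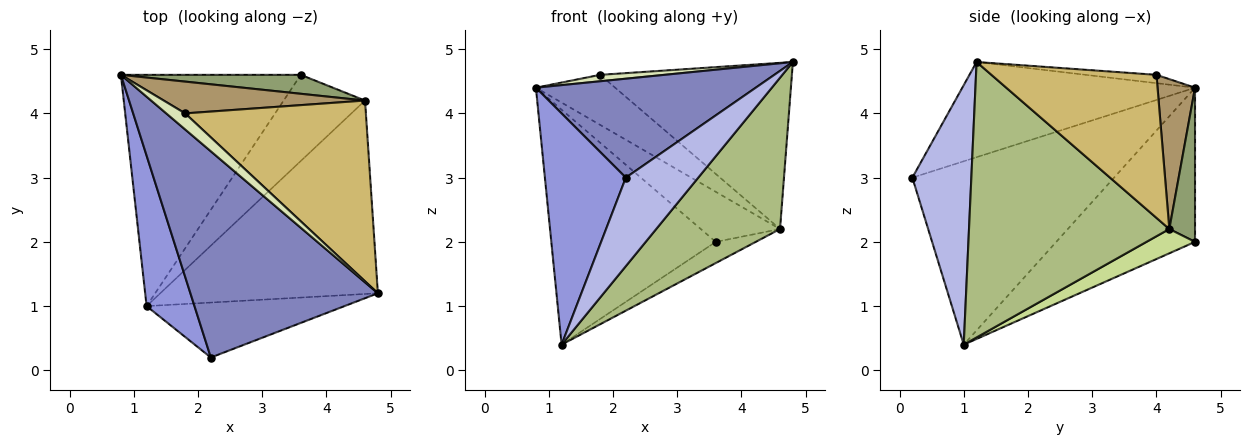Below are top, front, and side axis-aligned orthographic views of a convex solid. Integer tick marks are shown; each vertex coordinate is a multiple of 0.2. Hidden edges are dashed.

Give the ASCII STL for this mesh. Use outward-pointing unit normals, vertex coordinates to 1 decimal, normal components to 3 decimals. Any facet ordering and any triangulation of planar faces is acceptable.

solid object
 facet normal -0.515 0.611 -0.601
  outer loop
   vertex 3.6 4.6 2.0
   vertex 1.2 1.0 0.4
   vertex 0.8 4.6 4.4
  endloop
 endfacet
 facet normal -0.416 -0.393 0.820
  outer loop
   vertex 2.2 0.2 3.0
   vertex 4.8 1.2 4.8
   vertex 0.8 4.6 4.4
  endloop
 endfacet
 facet normal -0.902 -0.362 0.236
  outer loop
   vertex 2.2 0.2 3.0
   vertex 0.8 4.6 4.4
   vertex 1.2 1.0 0.4
  endloop
 endfacet
 facet normal 0.569 -0.699 -0.434
  outer loop
   vertex 2.2 0.2 3.0
   vertex 1.2 1.0 0.4
   vertex 4.8 1.2 4.8
  endloop
 endfacet
 facet normal 0.290 0.895 0.339
  outer loop
   vertex 4.6 4.2 2.2
   vertex 3.6 4.6 2.0
   vertex 0.8 4.6 4.4
  endloop
 endfacet
 facet normal 0.706 -0.436 -0.558
  outer loop
   vertex 4.6 4.2 2.2
   vertex 4.8 1.2 4.8
   vertex 1.2 1.0 0.4
  endloop
 endfacet
 facet normal 0.278 0.229 -0.933
  outer loop
   vertex 4.6 4.2 2.2
   vertex 1.2 1.0 0.4
   vertex 3.6 4.6 2.0
  endloop
 endfacet
 facet normal -0.378 -0.344 0.860
  outer loop
   vertex 1.8 4.0 4.6
   vertex 0.8 4.6 4.4
   vertex 4.8 1.2 4.8
  endloop
 endfacet
 facet normal 0.371 0.784 0.498
  outer loop
   vertex 1.8 4.0 4.6
   vertex 4.6 4.2 2.2
   vertex 0.8 4.6 4.4
  endloop
 endfacet
 facet normal 0.503 0.585 0.636
  outer loop
   vertex 1.8 4.0 4.6
   vertex 4.8 1.2 4.8
   vertex 4.6 4.2 2.2
  endloop
 endfacet
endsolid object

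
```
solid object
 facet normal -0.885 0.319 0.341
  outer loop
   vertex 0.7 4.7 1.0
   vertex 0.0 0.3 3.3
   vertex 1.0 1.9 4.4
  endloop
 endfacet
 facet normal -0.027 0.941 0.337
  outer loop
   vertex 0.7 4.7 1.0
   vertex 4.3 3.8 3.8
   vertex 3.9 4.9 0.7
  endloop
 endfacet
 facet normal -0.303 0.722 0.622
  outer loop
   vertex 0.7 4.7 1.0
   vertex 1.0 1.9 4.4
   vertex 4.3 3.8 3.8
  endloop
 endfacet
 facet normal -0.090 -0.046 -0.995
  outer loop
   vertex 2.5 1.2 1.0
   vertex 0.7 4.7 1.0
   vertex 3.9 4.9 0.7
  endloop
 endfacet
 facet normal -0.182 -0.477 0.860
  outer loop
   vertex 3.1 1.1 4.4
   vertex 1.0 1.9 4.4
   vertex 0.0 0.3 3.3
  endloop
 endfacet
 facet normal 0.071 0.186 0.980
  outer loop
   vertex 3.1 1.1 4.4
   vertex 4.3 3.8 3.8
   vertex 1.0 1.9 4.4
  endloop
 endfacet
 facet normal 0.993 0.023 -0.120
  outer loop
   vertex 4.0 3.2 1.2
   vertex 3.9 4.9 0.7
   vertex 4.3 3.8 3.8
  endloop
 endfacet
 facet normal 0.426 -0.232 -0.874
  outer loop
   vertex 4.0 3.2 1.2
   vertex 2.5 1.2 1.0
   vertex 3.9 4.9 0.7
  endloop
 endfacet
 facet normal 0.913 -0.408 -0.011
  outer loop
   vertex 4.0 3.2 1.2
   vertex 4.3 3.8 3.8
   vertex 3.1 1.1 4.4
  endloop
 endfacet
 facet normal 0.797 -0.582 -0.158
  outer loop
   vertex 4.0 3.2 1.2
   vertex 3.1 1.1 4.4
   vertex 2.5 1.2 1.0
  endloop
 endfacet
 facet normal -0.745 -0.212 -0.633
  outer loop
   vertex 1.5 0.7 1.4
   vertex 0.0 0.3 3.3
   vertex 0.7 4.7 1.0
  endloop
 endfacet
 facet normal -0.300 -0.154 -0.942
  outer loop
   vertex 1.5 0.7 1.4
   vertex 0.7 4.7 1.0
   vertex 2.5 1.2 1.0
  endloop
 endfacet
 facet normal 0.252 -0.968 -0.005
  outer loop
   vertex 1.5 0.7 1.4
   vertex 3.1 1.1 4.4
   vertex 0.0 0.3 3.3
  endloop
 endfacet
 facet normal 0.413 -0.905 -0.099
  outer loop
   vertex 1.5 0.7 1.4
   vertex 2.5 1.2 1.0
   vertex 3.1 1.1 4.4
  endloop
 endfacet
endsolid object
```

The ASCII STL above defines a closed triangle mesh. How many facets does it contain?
14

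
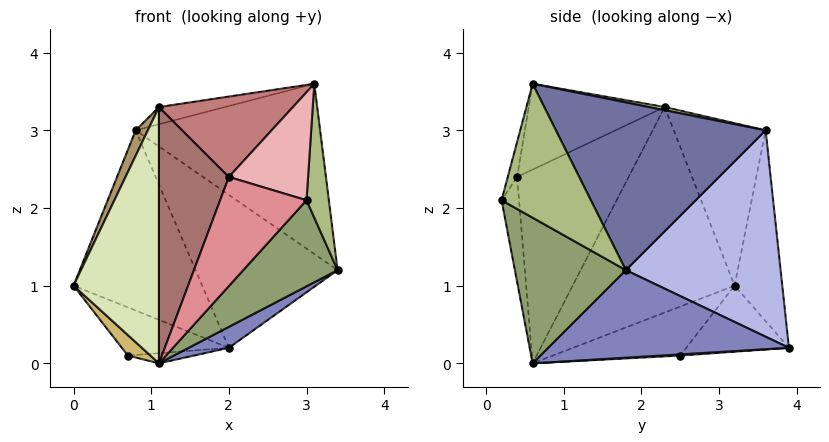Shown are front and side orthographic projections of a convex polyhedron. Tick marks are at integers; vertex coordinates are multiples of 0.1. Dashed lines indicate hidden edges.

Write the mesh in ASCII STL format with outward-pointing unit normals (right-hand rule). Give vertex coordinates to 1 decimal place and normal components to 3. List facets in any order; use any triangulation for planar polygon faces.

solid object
 facet normal 0.691 0.608 0.390
  outer loop
   vertex 0.8 3.6 3.0
   vertex 3.1 0.6 3.6
   vertex 3.4 1.8 1.2
  endloop
 endfacet
 facet normal 0.494 -0.082 -0.865
  outer loop
   vertex 2.0 3.9 0.2
   vertex 3.4 1.8 1.2
   vertex 1.1 0.6 0.0
  endloop
 endfacet
 facet normal -0.347 0.937 -0.048
  outer loop
   vertex 2.0 3.9 0.2
   vertex 0.0 3.2 1.0
   vertex 0.8 3.6 3.0
  endloop
 endfacet
 facet normal 0.687 0.630 0.362
  outer loop
   vertex 2.0 3.9 0.2
   vertex 0.8 3.6 3.0
   vertex 3.4 1.8 1.2
  endloop
 endfacet
 facet normal 0.591 -0.503 -0.631
  outer loop
   vertex 3.0 0.2 2.1
   vertex 1.1 0.6 0.0
   vertex 3.4 1.8 1.2
  endloop
 endfacet
 facet normal 0.970 -0.243 0.000
  outer loop
   vertex 3.0 0.2 2.1
   vertex 3.4 1.8 1.2
   vertex 3.1 0.6 3.6
  endloop
 endfacet
 facet normal 0.056 0.237 0.970
  outer loop
   vertex 1.1 2.3 3.3
   vertex 3.1 0.6 3.6
   vertex 0.8 3.6 3.0
  endloop
 endfacet
 facet normal -0.860 -0.454 0.234
  outer loop
   vertex 1.1 2.3 3.3
   vertex 0.0 3.2 1.0
   vertex 1.1 0.6 0.0
  endloop
 endfacet
 facet normal -0.913 -0.121 0.389
  outer loop
   vertex 1.1 2.3 3.3
   vertex 0.8 3.6 3.0
   vertex 0.0 3.2 1.0
  endloop
 endfacet
 facet normal -0.833 -0.147 -0.533
  outer loop
   vertex 0.7 2.5 0.1
   vertex 1.1 0.6 0.0
   vertex 0.0 3.2 1.0
  endloop
 endfacet
 facet normal -0.466 0.485 -0.740
  outer loop
   vertex 0.7 2.5 0.1
   vertex 0.0 3.2 1.0
   vertex 2.0 3.9 0.2
  endloop
 endfacet
 facet normal 0.016 0.056 -0.998
  outer loop
   vertex 0.7 2.5 0.1
   vertex 2.0 3.9 0.2
   vertex 1.1 0.6 0.0
  endloop
 endfacet
 facet normal -0.817 -0.512 0.264
  outer loop
   vertex 2.0 0.4 2.4
   vertex 1.1 2.3 3.3
   vertex 1.1 0.6 0.0
  endloop
 endfacet
 facet normal -0.564 -0.556 0.610
  outer loop
   vertex 2.0 0.4 2.4
   vertex 3.1 0.6 3.6
   vertex 1.1 2.3 3.3
  endloop
 endfacet
 facet normal -0.198 -0.980 -0.007
  outer loop
   vertex 2.0 0.4 2.4
   vertex 1.1 0.6 0.0
   vertex 3.0 0.2 2.1
  endloop
 endfacet
 facet normal -0.113 -0.958 0.263
  outer loop
   vertex 2.0 0.4 2.4
   vertex 3.0 0.2 2.1
   vertex 3.1 0.6 3.6
  endloop
 endfacet
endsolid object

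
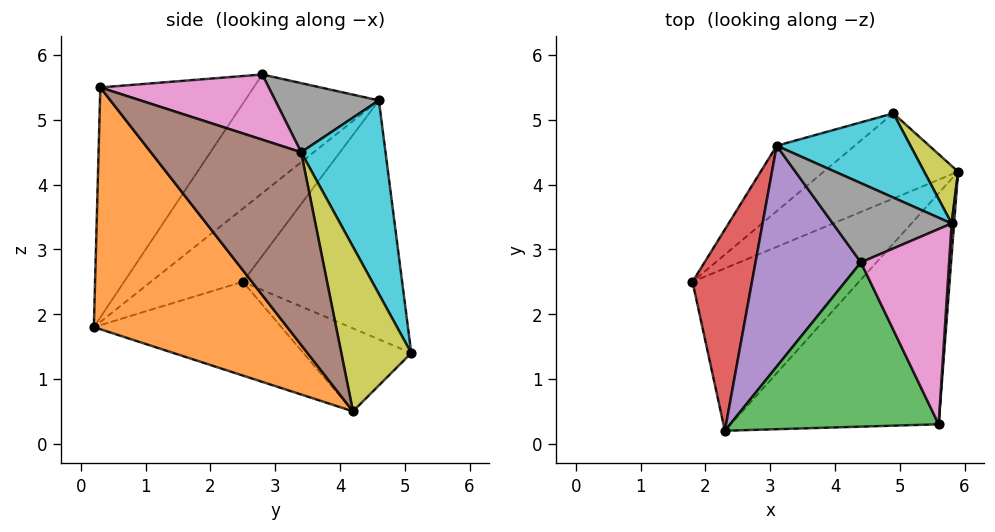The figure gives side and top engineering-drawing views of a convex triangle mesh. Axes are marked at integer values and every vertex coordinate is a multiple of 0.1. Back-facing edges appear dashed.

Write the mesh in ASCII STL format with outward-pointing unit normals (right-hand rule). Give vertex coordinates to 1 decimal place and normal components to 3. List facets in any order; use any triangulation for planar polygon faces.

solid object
 facet normal -0.485 0.157 -0.861
  outer loop
   vertex 2.3 0.2 1.8
   vertex 1.8 2.5 2.5
   vertex 5.9 4.2 0.5
  endloop
 endfacet
 facet normal 0.565 -0.667 -0.486
  outer loop
   vertex 5.6 0.3 5.5
   vertex 2.3 0.2 1.8
   vertex 5.9 4.2 0.5
  endloop
 endfacet
 facet normal -0.686 -0.379 0.622
  outer loop
   vertex 5.6 0.3 5.5
   vertex 4.4 2.8 5.7
   vertex 2.3 0.2 1.8
  endloop
 endfacet
 facet normal -0.730 -0.339 0.593
  outer loop
   vertex 3.1 4.6 5.3
   vertex 1.8 2.5 2.5
   vertex 2.3 0.2 1.8
  endloop
 endfacet
 facet normal -0.696 -0.365 0.618
  outer loop
   vertex 3.1 4.6 5.3
   vertex 2.3 0.2 1.8
   vertex 4.4 2.8 5.7
  endloop
 endfacet
 facet normal 0.998 -0.060 0.013
  outer loop
   vertex 5.8 3.4 4.5
   vertex 5.6 0.3 5.5
   vertex 5.9 4.2 0.5
  endloop
 endfacet
 facet normal 0.580 0.216 0.785
  outer loop
   vertex 5.8 3.4 4.5
   vertex 4.4 2.8 5.7
   vertex 5.6 0.3 5.5
  endloop
 endfacet
 facet normal 0.440 0.485 0.756
  outer loop
   vertex 5.8 3.4 4.5
   vertex 3.1 4.6 5.3
   vertex 4.4 2.8 5.7
  endloop
 endfacet
 facet normal 0.733 0.663 0.151
  outer loop
   vertex 4.9 5.1 1.4
   vertex 5.8 3.4 4.5
   vertex 5.9 4.2 0.5
  endloop
 endfacet
 facet normal 0.462 0.827 0.319
  outer loop
   vertex 4.9 5.1 1.4
   vertex 3.1 4.6 5.3
   vertex 5.8 3.4 4.5
  endloop
 endfacet
 facet normal -0.508 0.258 -0.822
  outer loop
   vertex 4.9 5.1 1.4
   vertex 5.9 4.2 0.5
   vertex 1.8 2.5 2.5
  endloop
 endfacet
 facet normal -0.671 0.708 -0.219
  outer loop
   vertex 4.9 5.1 1.4
   vertex 1.8 2.5 2.5
   vertex 3.1 4.6 5.3
  endloop
 endfacet
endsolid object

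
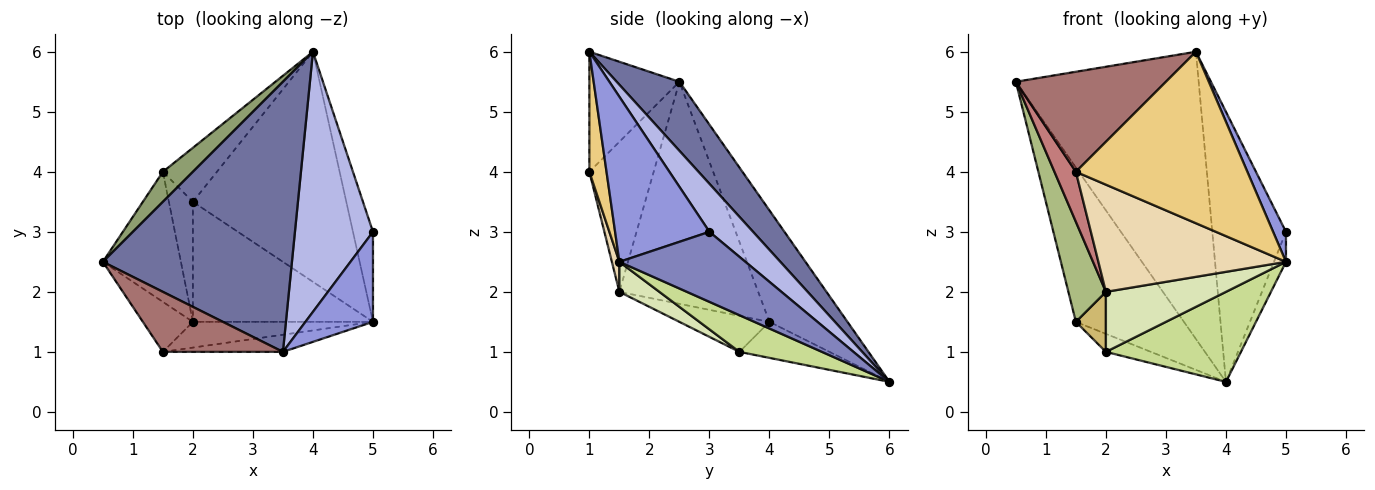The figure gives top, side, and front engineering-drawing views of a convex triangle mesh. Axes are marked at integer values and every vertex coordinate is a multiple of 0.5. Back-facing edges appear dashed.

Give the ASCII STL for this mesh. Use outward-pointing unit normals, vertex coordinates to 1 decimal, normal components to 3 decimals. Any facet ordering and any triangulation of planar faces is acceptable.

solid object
 facet normal 0.243 0.707 0.665
  outer loop
   vertex 3.5 1.0 6.0
   vertex 4.0 6.0 0.5
   vertex 0.5 2.5 5.5
  endloop
 endfacet
 facet normal 0.958 0.091 -0.274
  outer loop
   vertex 5.0 3.0 3.0
   vertex 5.0 1.5 2.5
   vertex 4.0 6.0 0.5
  endloop
 endfacet
 facet normal 0.918 -0.125 0.376
  outer loop
   vertex 5.0 3.0 3.0
   vertex 3.5 1.0 6.0
   vertex 5.0 1.5 2.5
  endloop
 endfacet
 facet normal 0.393 0.662 0.638
  outer loop
   vertex 5.0 3.0 3.0
   vertex 4.0 6.0 0.5
   vertex 3.5 1.0 6.0
  endloop
 endfacet
 facet normal -0.578 0.801 0.156
  outer loop
   vertex 1.5 4.0 1.5
   vertex 0.5 2.5 5.5
   vertex 4.0 6.0 0.5
  endloop
 endfacet
 facet normal -0.914 -0.247 -0.321
  outer loop
   vertex 1.5 4.0 1.5
   vertex 2.0 1.5 2.0
   vertex 0.5 2.5 5.5
  endloop
 endfacet
 facet normal 0.217 -0.356 -0.909
  outer loop
   vertex 2.0 3.5 1.0
   vertex 4.0 6.0 0.5
   vertex 5.0 1.5 2.5
  endloop
 endfacet
 facet normal 0.147 -0.442 -0.885
  outer loop
   vertex 2.0 3.5 1.0
   vertex 5.0 1.5 2.5
   vertex 2.0 1.5 2.0
  endloop
 endfacet
 facet normal -0.535 0.267 -0.802
  outer loop
   vertex 2.0 3.5 1.0
   vertex 1.5 4.0 1.5
   vertex 4.0 6.0 0.5
  endloop
 endfacet
 facet normal -0.802 -0.267 -0.535
  outer loop
   vertex 2.0 3.5 1.0
   vertex 2.0 1.5 2.0
   vertex 1.5 4.0 1.5
  endloop
 endfacet
 facet normal 0.099 -0.990 -0.099
  outer loop
   vertex 1.5 1.0 4.0
   vertex 5.0 1.5 2.5
   vertex 3.5 1.0 6.0
  endloop
 endfacet
 facet normal 0.039 -0.972 -0.233
  outer loop
   vertex 1.5 1.0 4.0
   vertex 2.0 1.5 2.0
   vertex 5.0 1.5 2.5
  endloop
 endfacet
 facet normal -0.457 -0.762 0.457
  outer loop
   vertex 1.5 1.0 4.0
   vertex 3.5 1.0 6.0
   vertex 0.5 2.5 5.5
  endloop
 endfacet
 facet normal -0.905 -0.302 -0.302
  outer loop
   vertex 1.5 1.0 4.0
   vertex 0.5 2.5 5.5
   vertex 2.0 1.5 2.0
  endloop
 endfacet
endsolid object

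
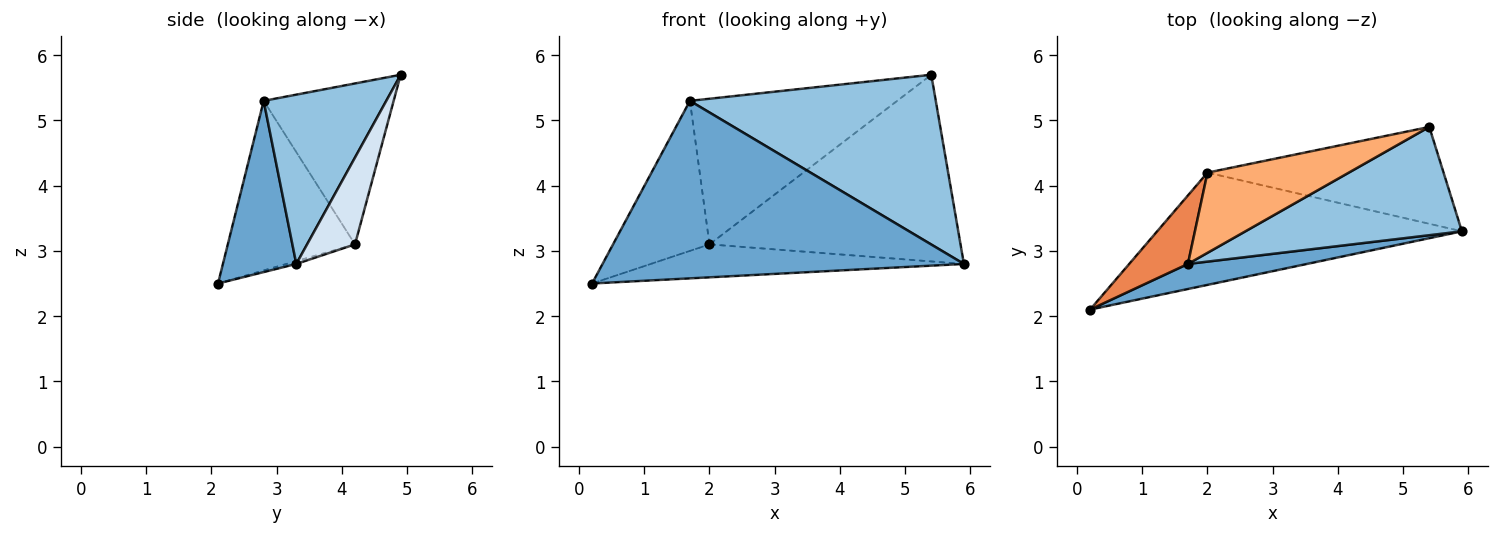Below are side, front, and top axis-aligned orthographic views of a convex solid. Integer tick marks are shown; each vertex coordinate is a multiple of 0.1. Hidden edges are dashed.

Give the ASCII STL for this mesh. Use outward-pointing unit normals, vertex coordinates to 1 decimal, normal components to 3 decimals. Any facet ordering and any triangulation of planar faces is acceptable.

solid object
 facet normal 0.197 -0.971 0.137
  outer loop
   vertex 1.7 2.8 5.3
   vertex 0.2 2.1 2.5
   vertex 5.9 3.3 2.8
  endloop
 endfacet
 facet normal 0.388 -0.777 0.496
  outer loop
   vertex 1.7 2.8 5.3
   vertex 5.9 3.3 2.8
   vertex 5.4 4.9 5.7
  endloop
 endfacet
 facet normal -0.009 0.282 -0.959
  outer loop
   vertex 2.0 4.2 3.1
   vertex 5.9 3.3 2.8
   vertex 0.2 2.1 2.5
  endloop
 endfacet
 facet normal 0.167 0.875 -0.454
  outer loop
   vertex 2.0 4.2 3.1
   vertex 5.4 4.9 5.7
   vertex 5.9 3.3 2.8
  endloop
 endfacet
 facet normal -0.768 0.582 0.266
  outer loop
   vertex 2.0 4.2 3.1
   vertex 0.2 2.1 2.5
   vertex 1.7 2.8 5.3
  endloop
 endfacet
 facet normal -0.481 0.768 0.423
  outer loop
   vertex 2.0 4.2 3.1
   vertex 1.7 2.8 5.3
   vertex 5.4 4.9 5.7
  endloop
 endfacet
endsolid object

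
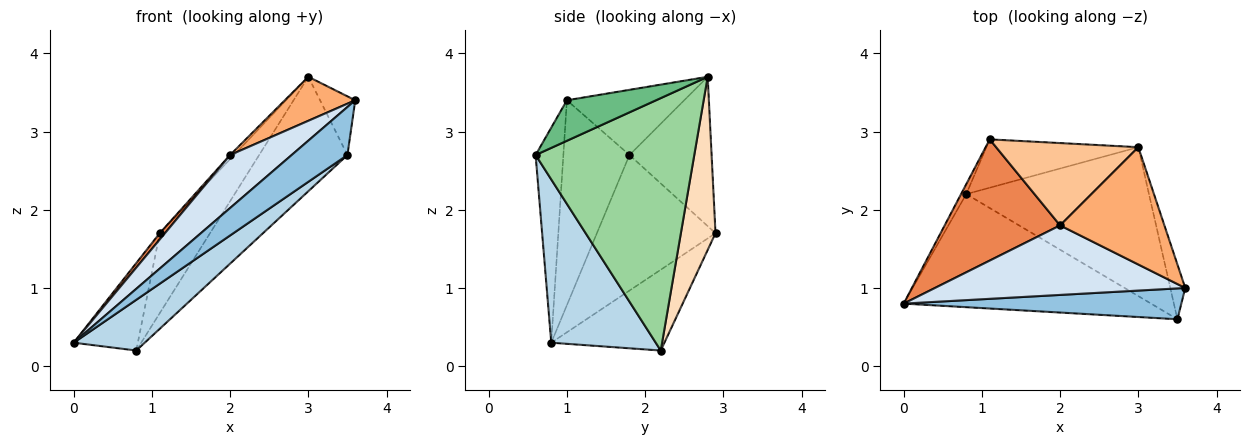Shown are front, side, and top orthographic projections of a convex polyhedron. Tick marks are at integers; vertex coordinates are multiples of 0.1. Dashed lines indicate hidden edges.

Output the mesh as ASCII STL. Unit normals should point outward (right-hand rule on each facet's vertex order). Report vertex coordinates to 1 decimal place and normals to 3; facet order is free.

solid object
 facet normal -0.869 0.492 -0.056
  outer loop
   vertex 0.8 2.2 0.2
   vertex 0.0 0.8 0.3
   vertex 1.1 2.9 1.7
  endloop
 endfacet
 facet normal -0.386 -0.776 0.499
  outer loop
   vertex 3.5 0.6 2.7
   vertex 3.6 1.0 3.4
   vertex 0.0 0.8 0.3
  endloop
 endfacet
 facet normal 0.516 -0.351 -0.782
  outer loop
   vertex 3.5 0.6 2.7
   vertex 0.0 0.8 0.3
   vertex 0.8 2.2 0.2
  endloop
 endfacet
 facet normal -0.546 -0.508 0.666
  outer loop
   vertex 2.0 1.8 2.7
   vertex 0.0 0.8 0.3
   vertex 3.6 1.0 3.4
  endloop
 endfacet
 facet normal -0.761 -0.033 0.648
  outer loop
   vertex 2.0 1.8 2.7
   vertex 1.1 2.9 1.7
   vertex 0.0 0.8 0.3
  endloop
 endfacet
 facet normal -0.505 -0.303 0.808
  outer loop
   vertex 3.0 2.8 3.7
   vertex 2.0 1.8 2.7
   vertex 3.6 1.0 3.4
  endloop
 endfacet
 facet normal -0.724 0.034 0.689
  outer loop
   vertex 3.0 2.8 3.7
   vertex 1.1 2.9 1.7
   vertex 2.0 1.8 2.7
  endloop
 endfacet
 facet normal 0.508 0.737 -0.446
  outer loop
   vertex 3.0 2.8 3.7
   vertex 0.8 2.2 0.2
   vertex 1.1 2.9 1.7
  endloop
 endfacet
 facet normal 0.880 0.347 -0.324
  outer loop
   vertex 3.0 2.8 3.7
   vertex 3.6 1.0 3.4
   vertex 3.5 0.6 2.7
  endloop
 endfacet
 facet normal 0.738 0.411 -0.535
  outer loop
   vertex 3.0 2.8 3.7
   vertex 3.5 0.6 2.7
   vertex 0.8 2.2 0.2
  endloop
 endfacet
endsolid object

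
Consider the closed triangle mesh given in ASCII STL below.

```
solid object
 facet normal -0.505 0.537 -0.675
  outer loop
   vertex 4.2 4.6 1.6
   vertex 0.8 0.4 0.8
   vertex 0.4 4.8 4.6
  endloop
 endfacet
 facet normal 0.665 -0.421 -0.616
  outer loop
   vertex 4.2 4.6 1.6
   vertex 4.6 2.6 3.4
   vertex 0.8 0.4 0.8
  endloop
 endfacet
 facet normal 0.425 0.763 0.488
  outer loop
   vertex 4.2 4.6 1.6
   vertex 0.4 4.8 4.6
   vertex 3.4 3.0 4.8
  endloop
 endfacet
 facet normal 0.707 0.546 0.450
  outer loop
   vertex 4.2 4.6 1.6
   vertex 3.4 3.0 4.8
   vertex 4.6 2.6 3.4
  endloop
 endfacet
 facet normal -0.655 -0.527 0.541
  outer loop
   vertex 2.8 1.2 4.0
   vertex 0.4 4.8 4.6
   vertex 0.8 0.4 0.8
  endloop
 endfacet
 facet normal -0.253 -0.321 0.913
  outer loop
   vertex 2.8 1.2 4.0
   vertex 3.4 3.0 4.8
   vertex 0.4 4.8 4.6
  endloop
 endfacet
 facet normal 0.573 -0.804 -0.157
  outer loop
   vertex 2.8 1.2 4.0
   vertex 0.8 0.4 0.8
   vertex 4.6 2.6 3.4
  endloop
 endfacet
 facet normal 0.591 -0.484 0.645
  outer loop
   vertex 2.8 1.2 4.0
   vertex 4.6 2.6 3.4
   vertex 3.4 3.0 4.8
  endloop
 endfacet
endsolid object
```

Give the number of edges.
12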